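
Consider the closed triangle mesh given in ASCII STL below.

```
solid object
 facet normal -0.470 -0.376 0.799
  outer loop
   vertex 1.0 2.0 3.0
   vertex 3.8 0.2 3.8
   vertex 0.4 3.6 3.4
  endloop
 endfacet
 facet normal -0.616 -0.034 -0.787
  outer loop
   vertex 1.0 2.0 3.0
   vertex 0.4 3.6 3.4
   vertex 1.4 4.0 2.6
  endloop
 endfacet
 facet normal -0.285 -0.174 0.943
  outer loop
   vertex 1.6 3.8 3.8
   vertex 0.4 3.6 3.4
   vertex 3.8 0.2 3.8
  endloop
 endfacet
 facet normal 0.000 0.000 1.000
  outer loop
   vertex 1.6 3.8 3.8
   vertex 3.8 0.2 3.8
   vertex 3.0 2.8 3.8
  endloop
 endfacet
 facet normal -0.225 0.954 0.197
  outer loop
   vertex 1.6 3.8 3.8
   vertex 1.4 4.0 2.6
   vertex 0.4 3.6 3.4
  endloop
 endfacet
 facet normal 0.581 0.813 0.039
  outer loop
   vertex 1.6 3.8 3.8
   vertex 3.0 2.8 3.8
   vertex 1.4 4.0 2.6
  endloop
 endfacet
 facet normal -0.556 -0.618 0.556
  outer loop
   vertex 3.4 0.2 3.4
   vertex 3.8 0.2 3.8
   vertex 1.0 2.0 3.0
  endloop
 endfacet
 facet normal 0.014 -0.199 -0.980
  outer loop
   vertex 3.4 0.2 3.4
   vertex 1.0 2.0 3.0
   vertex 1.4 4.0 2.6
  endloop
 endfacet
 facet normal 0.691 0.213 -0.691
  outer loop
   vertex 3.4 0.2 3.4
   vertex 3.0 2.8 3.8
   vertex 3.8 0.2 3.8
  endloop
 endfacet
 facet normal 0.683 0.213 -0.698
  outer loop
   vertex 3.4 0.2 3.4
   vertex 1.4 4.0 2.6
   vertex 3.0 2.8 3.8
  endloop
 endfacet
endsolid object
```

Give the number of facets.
10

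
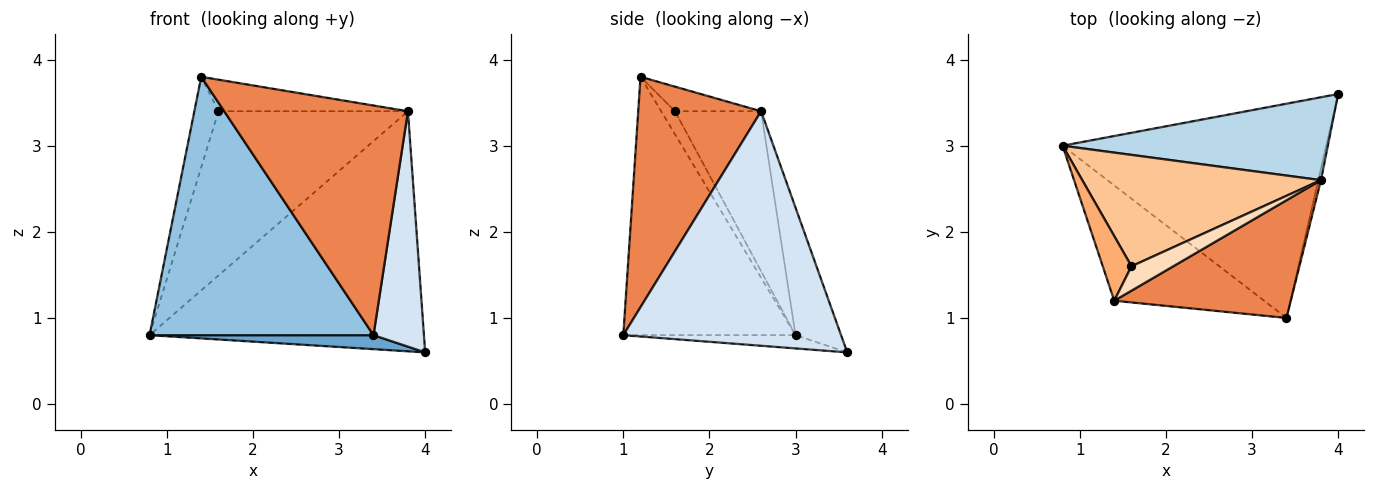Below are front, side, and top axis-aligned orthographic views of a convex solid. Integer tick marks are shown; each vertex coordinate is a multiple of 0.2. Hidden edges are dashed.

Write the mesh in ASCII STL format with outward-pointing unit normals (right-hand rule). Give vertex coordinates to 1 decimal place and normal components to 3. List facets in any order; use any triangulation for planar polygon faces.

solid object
 facet normal -0.050 -0.065 -0.997
  outer loop
   vertex 3.4 1.0 0.8
   vertex 0.8 3.0 0.8
   vertex 4.0 3.6 0.6
  endloop
 endfacet
 facet normal -0.575 -0.747 -0.333
  outer loop
   vertex 1.4 1.2 3.8
   vertex 0.8 3.0 0.8
   vertex 3.4 1.0 0.8
  endloop
 endfacet
 facet normal -0.155 0.934 0.322
  outer loop
   vertex 3.8 2.6 3.4
   vertex 4.0 3.6 0.6
   vertex 0.8 3.0 0.8
  endloop
 endfacet
 facet normal 0.974 -0.226 -0.011
  outer loop
   vertex 3.8 2.6 3.4
   vertex 3.4 1.0 0.8
   vertex 4.0 3.6 0.6
  endloop
 endfacet
 facet normal 0.511 -0.765 0.392
  outer loop
   vertex 3.8 2.6 3.4
   vertex 1.4 1.2 3.8
   vertex 3.4 1.0 0.8
  endloop
 endfacet
 facet normal -0.422 0.738 0.527
  outer loop
   vertex 1.6 1.6 3.4
   vertex 0.8 3.0 0.8
   vertex 1.4 1.2 3.8
  endloop
 endfacet
 facet normal -0.352 0.775 0.525
  outer loop
   vertex 1.6 1.6 3.4
   vertex 3.8 2.6 3.4
   vertex 0.8 3.0 0.8
  endloop
 endfacet
 facet normal -0.338 0.745 0.575
  outer loop
   vertex 1.6 1.6 3.4
   vertex 1.4 1.2 3.8
   vertex 3.8 2.6 3.4
  endloop
 endfacet
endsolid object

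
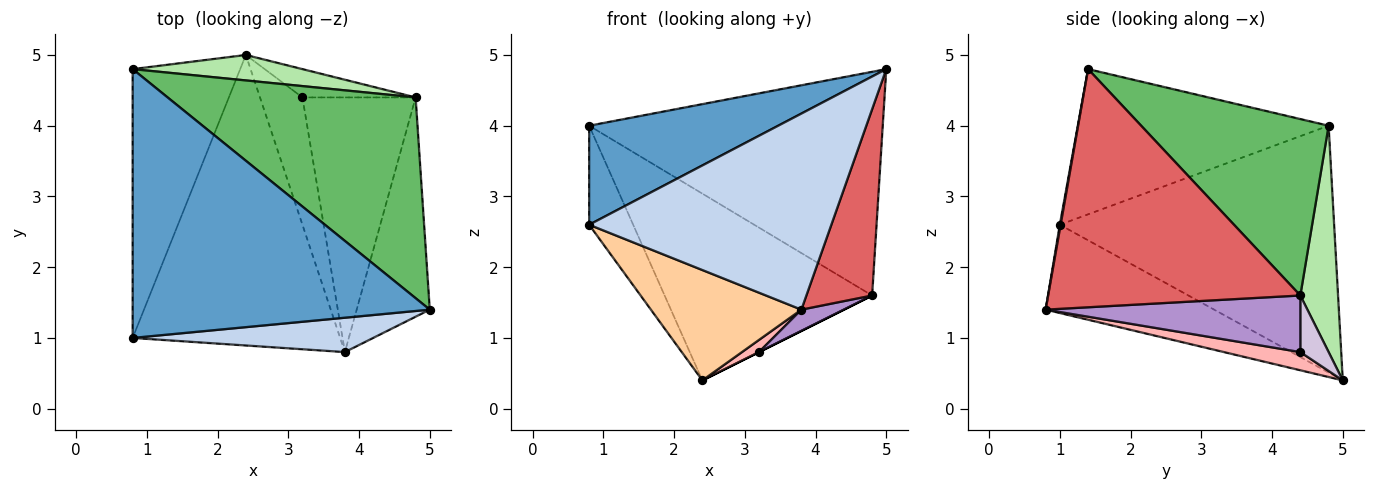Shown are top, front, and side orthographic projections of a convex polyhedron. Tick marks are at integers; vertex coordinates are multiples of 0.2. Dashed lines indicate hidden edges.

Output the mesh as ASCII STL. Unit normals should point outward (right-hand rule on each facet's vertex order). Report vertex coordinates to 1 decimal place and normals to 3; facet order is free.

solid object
 facet normal -0.417 -0.314 0.853
  outer loop
   vertex 0.8 1.0 2.6
   vertex 5.0 1.4 4.8
   vertex 0.8 4.8 4.0
  endloop
 endfacet
 facet normal 0.003 -0.985 0.173
  outer loop
   vertex 0.8 1.0 2.6
   vertex 3.8 0.8 1.4
   vertex 5.0 1.4 4.8
  endloop
 endfacet
 facet normal -0.907 0.146 -0.395
  outer loop
   vertex 0.8 1.0 2.6
   vertex 0.8 4.8 4.0
   vertex 2.4 5.0 0.4
  endloop
 endfacet
 facet normal -0.369 -0.330 -0.869
  outer loop
   vertex 0.8 1.0 2.6
   vertex 2.4 5.0 0.4
   vertex 3.8 0.8 1.4
  endloop
 endfacet
 facet normal 0.429 0.672 0.603
  outer loop
   vertex 4.8 4.4 1.6
   vertex 0.8 4.8 4.0
   vertex 5.0 1.4 4.8
  endloop
 endfacet
 facet normal 0.177 0.975 0.133
  outer loop
   vertex 4.8 4.4 1.6
   vertex 2.4 5.0 0.4
   vertex 0.8 4.8 4.0
  endloop
 endfacet
 facet normal 0.928 -0.242 -0.285
  outer loop
   vertex 4.8 4.4 1.6
   vertex 5.0 1.4 4.8
   vertex 3.8 0.8 1.4
  endloop
 endfacet
 facet normal 0.392 -0.087 -0.916
  outer loop
   vertex 3.2 4.4 0.8
   vertex 3.8 0.8 1.4
   vertex 2.4 5.0 0.4
  endloop
 endfacet
 facet normal 0.446 -0.074 -0.892
  outer loop
   vertex 3.2 4.4 0.8
   vertex 4.8 4.4 1.6
   vertex 3.8 0.8 1.4
  endloop
 endfacet
 facet normal 0.447 0.000 -0.894
  outer loop
   vertex 3.2 4.4 0.8
   vertex 2.4 5.0 0.4
   vertex 4.8 4.4 1.6
  endloop
 endfacet
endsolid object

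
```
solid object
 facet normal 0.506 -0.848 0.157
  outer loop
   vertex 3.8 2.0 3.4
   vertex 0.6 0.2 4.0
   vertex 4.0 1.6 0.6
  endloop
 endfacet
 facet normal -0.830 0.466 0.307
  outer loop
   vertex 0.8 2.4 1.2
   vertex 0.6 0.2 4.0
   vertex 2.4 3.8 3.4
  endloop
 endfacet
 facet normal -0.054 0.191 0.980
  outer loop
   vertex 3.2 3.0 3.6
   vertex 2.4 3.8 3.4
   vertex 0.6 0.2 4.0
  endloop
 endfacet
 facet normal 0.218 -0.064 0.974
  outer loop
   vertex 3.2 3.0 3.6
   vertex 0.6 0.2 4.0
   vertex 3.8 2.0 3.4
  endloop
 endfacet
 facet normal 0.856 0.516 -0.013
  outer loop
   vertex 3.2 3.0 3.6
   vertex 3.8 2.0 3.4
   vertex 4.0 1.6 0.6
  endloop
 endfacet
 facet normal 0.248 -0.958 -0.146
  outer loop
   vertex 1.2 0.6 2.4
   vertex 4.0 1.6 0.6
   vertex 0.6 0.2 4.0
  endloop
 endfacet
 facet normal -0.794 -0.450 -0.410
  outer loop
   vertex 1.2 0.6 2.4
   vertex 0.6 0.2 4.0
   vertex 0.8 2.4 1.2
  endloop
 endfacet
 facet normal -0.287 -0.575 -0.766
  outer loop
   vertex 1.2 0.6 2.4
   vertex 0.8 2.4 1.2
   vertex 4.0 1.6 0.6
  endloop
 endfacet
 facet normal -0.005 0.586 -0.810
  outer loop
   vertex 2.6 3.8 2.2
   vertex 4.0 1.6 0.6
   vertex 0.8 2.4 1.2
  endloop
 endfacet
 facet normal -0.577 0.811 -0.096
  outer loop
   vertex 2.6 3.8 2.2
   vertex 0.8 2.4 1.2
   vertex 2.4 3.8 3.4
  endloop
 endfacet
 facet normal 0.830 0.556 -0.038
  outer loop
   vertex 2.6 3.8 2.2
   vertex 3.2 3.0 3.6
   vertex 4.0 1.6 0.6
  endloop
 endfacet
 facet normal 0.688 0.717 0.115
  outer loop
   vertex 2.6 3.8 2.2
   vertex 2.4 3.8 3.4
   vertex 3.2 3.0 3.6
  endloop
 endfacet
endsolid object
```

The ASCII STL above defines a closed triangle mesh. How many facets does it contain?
12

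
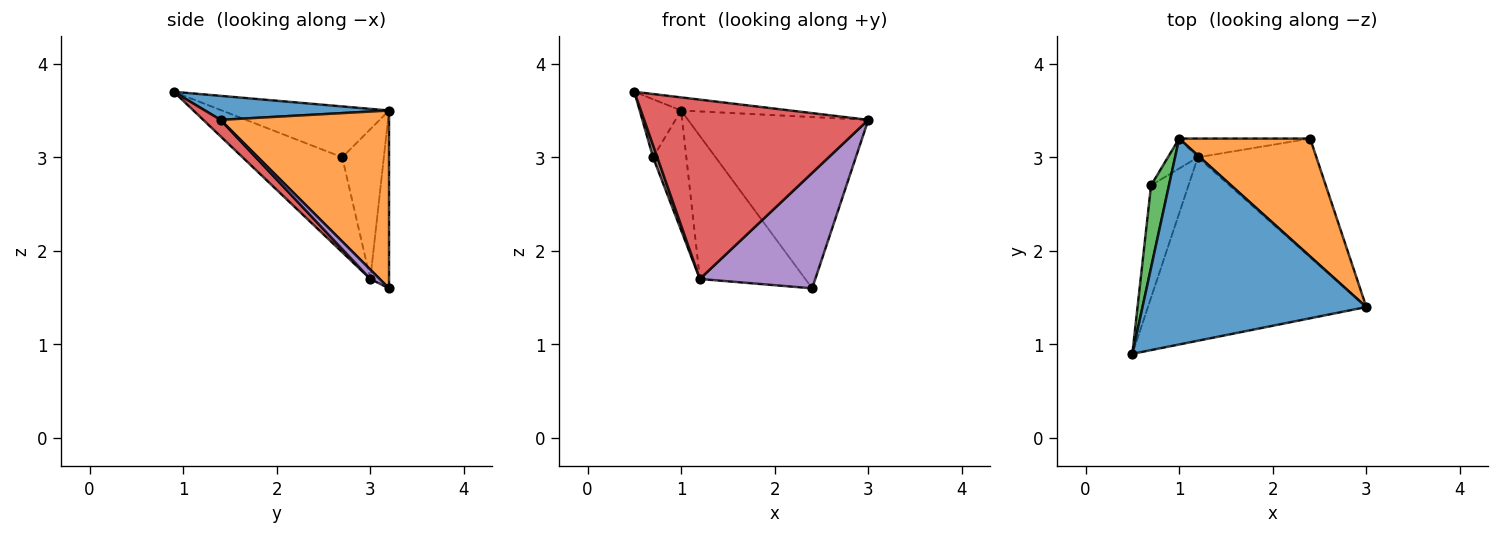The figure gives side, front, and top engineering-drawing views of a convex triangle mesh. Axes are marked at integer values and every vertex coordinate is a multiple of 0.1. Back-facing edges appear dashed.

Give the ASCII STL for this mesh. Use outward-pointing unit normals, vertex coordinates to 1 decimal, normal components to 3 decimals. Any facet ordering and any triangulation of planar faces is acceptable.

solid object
 facet normal 0.106 0.063 0.992
  outer loop
   vertex 1.0 3.2 3.5
   vertex 0.5 0.9 3.7
   vertex 3.0 1.4 3.4
  endloop
 endfacet
 facet normal 0.610 0.653 0.449
  outer loop
   vertex 2.4 3.2 1.6
   vertex 1.0 3.2 3.5
   vertex 3.0 1.4 3.4
  endloop
 endfacet
 facet normal -0.918 0.228 0.323
  outer loop
   vertex 0.7 2.7 3.0
   vertex 0.5 0.9 3.7
   vertex 1.0 3.2 3.5
  endloop
 endfacet
 facet normal 0.054 -0.698 -0.714
  outer loop
   vertex 1.2 3.0 1.7
   vertex 3.0 1.4 3.4
   vertex 0.5 0.9 3.7
  endloop
 endfacet
 facet normal 0.056 -0.697 -0.715
  outer loop
   vertex 1.2 3.0 1.7
   vertex 2.4 3.2 1.6
   vertex 3.0 1.4 3.4
  endloop
 endfacet
 facet normal -0.930 -0.039 -0.367
  outer loop
   vertex 1.2 3.0 1.7
   vertex 0.5 0.9 3.7
   vertex 0.7 2.7 3.0
  endloop
 endfacet
 facet normal -0.173 0.977 -0.128
  outer loop
   vertex 1.2 3.0 1.7
   vertex 1.0 3.2 3.5
   vertex 2.4 3.2 1.6
  endloop
 endfacet
 facet normal -0.772 0.617 -0.154
  outer loop
   vertex 1.2 3.0 1.7
   vertex 0.7 2.7 3.0
   vertex 1.0 3.2 3.5
  endloop
 endfacet
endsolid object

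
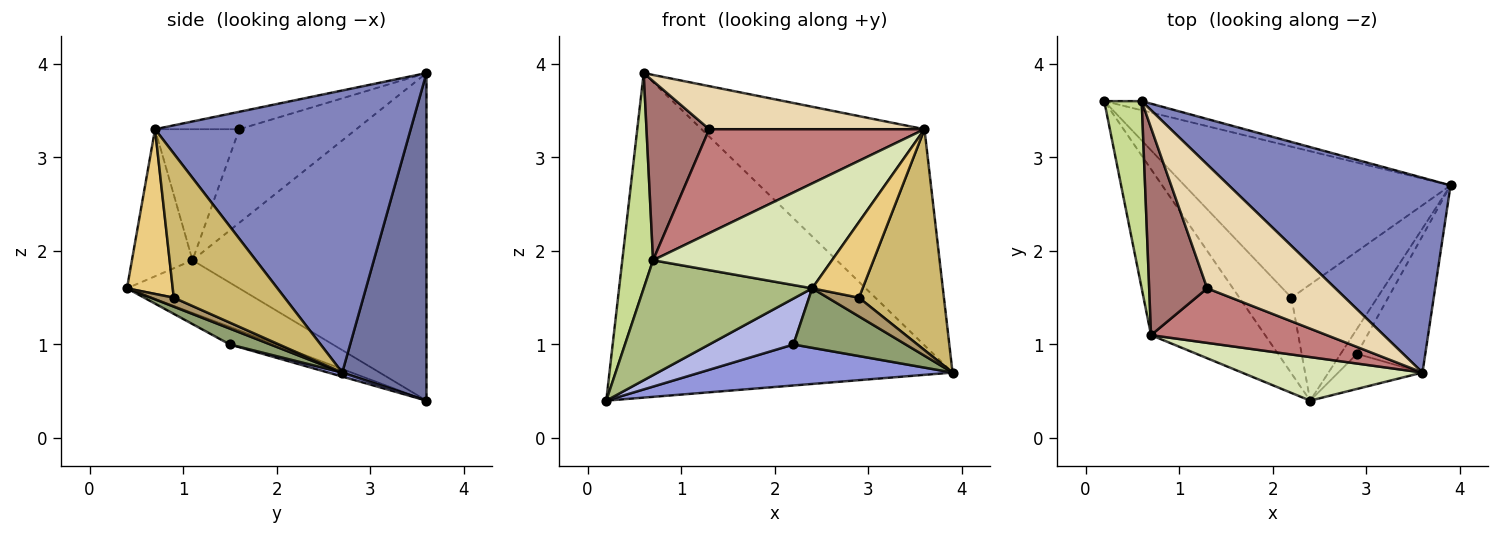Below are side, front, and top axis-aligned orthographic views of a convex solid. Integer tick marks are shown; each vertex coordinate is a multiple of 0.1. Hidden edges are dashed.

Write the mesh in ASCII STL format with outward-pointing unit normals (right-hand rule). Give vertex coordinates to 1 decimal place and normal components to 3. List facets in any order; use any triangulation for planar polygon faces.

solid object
 facet normal 0.238 0.971 -0.027
  outer loop
   vertex 0.6 3.6 3.9
   vertex 3.9 2.7 0.7
   vertex 0.2 3.6 0.4
  endloop
 endfacet
 facet normal 0.648 0.565 0.510
  outer loop
   vertex 3.6 0.7 3.3
   vertex 3.9 2.7 0.7
   vertex 0.6 3.6 3.9
  endloop
 endfacet
 facet normal 0.015 -0.262 -0.965
  outer loop
   vertex 2.2 1.5 1.0
   vertex 0.2 3.6 0.4
   vertex 3.9 2.7 0.7
  endloop
 endfacet
 facet normal -0.277 -0.498 -0.822
  outer loop
   vertex 2.2 1.5 1.0
   vertex 2.4 0.4 1.6
   vertex 0.2 3.6 0.4
  endloop
 endfacet
 facet normal 0.162 -0.450 -0.878
  outer loop
   vertex 2.2 1.5 1.0
   vertex 3.9 2.7 0.7
   vertex 2.4 0.4 1.6
  endloop
 endfacet
 facet normal -0.355 -0.532 -0.769
  outer loop
   vertex 0.7 1.1 1.9
   vertex 0.2 3.6 0.4
   vertex 2.4 0.4 1.6
  endloop
 endfacet
 facet normal -0.985 -0.129 0.113
  outer loop
   vertex 0.7 1.1 1.9
   vertex 0.6 3.6 3.9
   vertex 0.2 3.6 0.4
  endloop
 endfacet
 facet normal -0.298 -0.881 0.366
  outer loop
   vertex 0.7 1.1 1.9
   vertex 2.4 0.4 1.6
   vertex 3.6 0.7 3.3
  endloop
 endfacet
 facet normal 0.403 -0.549 -0.732
  outer loop
   vertex 2.9 0.9 1.5
   vertex 2.4 0.4 1.6
   vertex 3.9 2.7 0.7
  endloop
 endfacet
 facet normal 0.743 -0.569 -0.352
  outer loop
   vertex 2.9 0.9 1.5
   vertex 3.9 2.7 0.7
   vertex 3.6 0.7 3.3
  endloop
 endfacet
 facet normal 0.635 -0.700 -0.325
  outer loop
   vertex 2.9 0.9 1.5
   vertex 3.6 0.7 3.3
   vertex 2.4 0.4 1.6
  endloop
 endfacet
 facet normal -0.127 -0.326 0.937
  outer loop
   vertex 1.3 1.6 3.3
   vertex 3.6 0.7 3.3
   vertex 0.6 3.6 3.9
  endloop
 endfacet
 facet normal -0.773 -0.415 0.480
  outer loop
   vertex 1.3 1.6 3.3
   vertex 0.6 3.6 3.9
   vertex 0.7 1.1 1.9
  endloop
 endfacet
 facet normal -0.327 -0.837 0.439
  outer loop
   vertex 1.3 1.6 3.3
   vertex 0.7 1.1 1.9
   vertex 3.6 0.7 3.3
  endloop
 endfacet
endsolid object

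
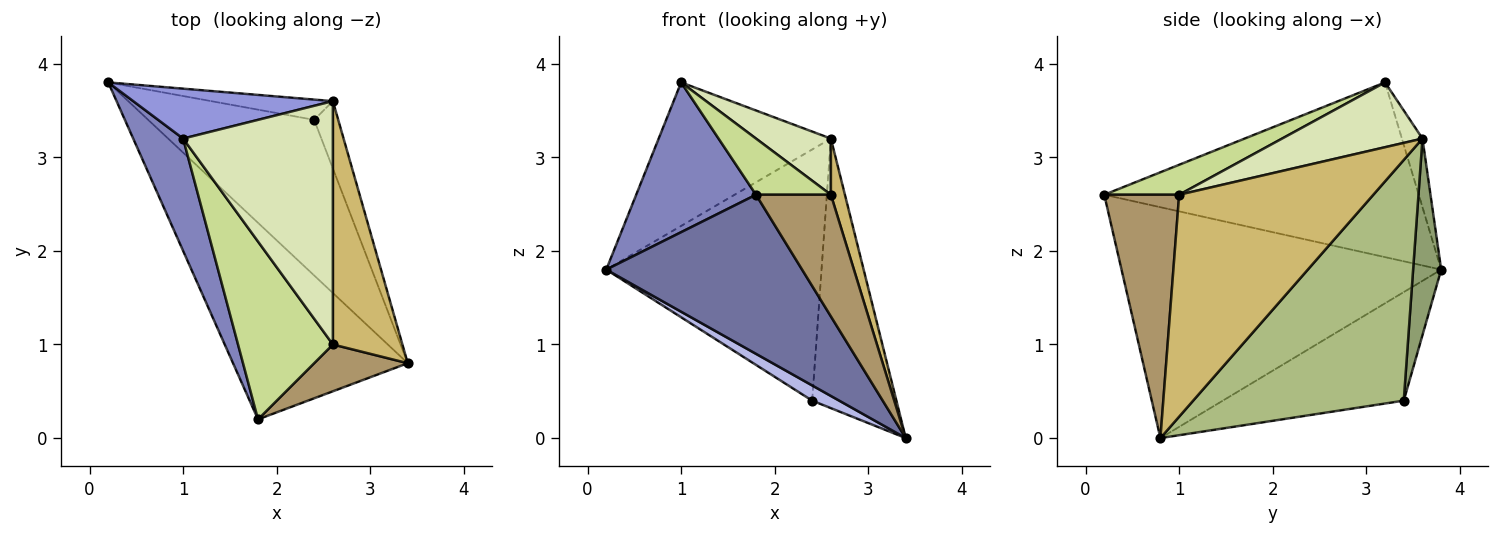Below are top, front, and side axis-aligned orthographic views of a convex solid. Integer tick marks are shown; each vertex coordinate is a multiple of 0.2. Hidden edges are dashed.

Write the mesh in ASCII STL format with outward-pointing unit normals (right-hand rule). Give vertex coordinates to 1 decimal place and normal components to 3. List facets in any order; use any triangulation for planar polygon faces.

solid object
 facet normal -0.716 -0.439 -0.542
  outer loop
   vertex 1.8 0.2 2.6
   vertex 0.2 3.8 1.8
   vertex 3.4 0.8 0.0
  endloop
 endfacet
 facet normal -0.903 -0.344 0.258
  outer loop
   vertex 1.0 3.2 3.8
   vertex 0.2 3.8 1.8
   vertex 1.8 0.2 2.6
  endloop
 endfacet
 facet normal -0.112 0.939 0.326
  outer loop
   vertex 2.6 3.6 3.2
   vertex 0.2 3.8 1.8
   vertex 1.0 3.2 3.8
  endloop
 endfacet
 facet normal -0.546 -0.082 -0.834
  outer loop
   vertex 2.4 3.4 0.4
   vertex 3.4 0.8 0.0
   vertex 0.2 3.8 1.8
  endloop
 endfacet
 facet normal 0.129 0.988 -0.080
  outer loop
   vertex 2.4 3.4 0.4
   vertex 0.2 3.8 1.8
   vertex 2.6 3.6 3.2
  endloop
 endfacet
 facet normal 0.925 0.370 -0.092
  outer loop
   vertex 2.4 3.4 0.4
   vertex 2.6 3.6 3.2
   vertex 3.4 0.8 0.0
  endloop
 endfacet
 facet normal 0.288 -0.288 0.913
  outer loop
   vertex 2.6 1.0 2.6
   vertex 1.0 3.2 3.8
   vertex 1.8 0.2 2.6
  endloop
 endfacet
 facet normal 0.388 -0.207 0.898
  outer loop
   vertex 2.6 1.0 2.6
   vertex 2.6 3.6 3.2
   vertex 1.0 3.2 3.8
  endloop
 endfacet
 facet normal 0.682 -0.682 0.262
  outer loop
   vertex 2.6 1.0 2.6
   vertex 1.8 0.2 2.6
   vertex 3.4 0.8 0.0
  endloop
 endfacet
 facet normal 0.952 -0.069 0.298
  outer loop
   vertex 2.6 1.0 2.6
   vertex 3.4 0.8 0.0
   vertex 2.6 3.6 3.2
  endloop
 endfacet
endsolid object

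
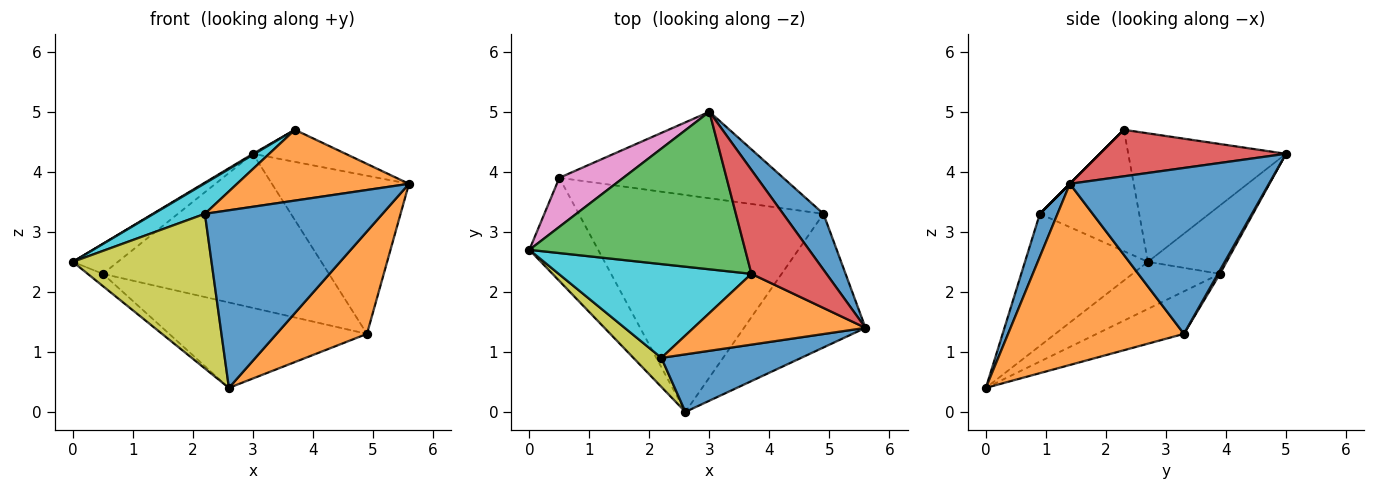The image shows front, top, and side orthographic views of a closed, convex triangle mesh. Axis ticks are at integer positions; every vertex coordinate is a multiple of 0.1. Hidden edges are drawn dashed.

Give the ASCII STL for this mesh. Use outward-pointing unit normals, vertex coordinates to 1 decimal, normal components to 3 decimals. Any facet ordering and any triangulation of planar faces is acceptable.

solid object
 facet normal 0.808 0.556 0.196
  outer loop
   vertex 4.9 3.3 1.3
   vertex 3.0 5.0 4.3
   vertex 5.6 1.4 3.8
  endloop
 endfacet
 facet normal 0.764 -0.393 -0.512
  outer loop
   vertex 4.9 3.3 1.3
   vertex 5.6 1.4 3.8
   vertex 2.6 0.0 0.4
  endloop
 endfacet
 facet normal -0.511 -0.005 0.859
  outer loop
   vertex 3.7 2.3 4.7
   vertex 3.0 5.0 4.3
   vertex 0.0 2.7 2.5
  endloop
 endfacet
 facet normal 0.510 0.254 0.822
  outer loop
   vertex 3.7 2.3 4.7
   vertex 5.6 1.4 3.8
   vertex 3.0 5.0 4.3
  endloop
 endfacet
 facet normal -0.562 0.097 -0.821
  outer loop
   vertex 0.5 3.9 2.3
   vertex 2.6 0.0 0.4
   vertex 0.0 2.7 2.5
  endloop
 endfacet
 facet normal -0.159 0.362 -0.919
  outer loop
   vertex 0.5 3.9 2.3
   vertex 4.9 3.3 1.3
   vertex 2.6 0.0 0.4
  endloop
 endfacet
 facet normal -0.674 0.386 0.630
  outer loop
   vertex 0.5 3.9 2.3
   vertex 0.0 2.7 2.5
   vertex 3.0 5.0 4.3
  endloop
 endfacet
 facet normal 0.008 0.872 -0.489
  outer loop
   vertex 0.5 3.9 2.3
   vertex 3.0 5.0 4.3
   vertex 4.9 3.3 1.3
  endloop
 endfacet
 facet normal -0.657 -0.741 0.139
  outer loop
   vertex 2.2 0.9 3.3
   vertex 0.0 2.7 2.5
   vertex 2.6 0.0 0.4
  endloop
 endfacet
 facet normal -0.514 -0.265 0.816
  outer loop
   vertex 2.2 0.9 3.3
   vertex 3.7 2.3 4.7
   vertex 0.0 2.7 2.5
  endloop
 endfacet
 facet normal 0.094 -0.947 0.307
  outer loop
   vertex 2.2 0.9 3.3
   vertex 2.6 0.0 0.4
   vertex 5.6 1.4 3.8
  endloop
 endfacet
 facet normal 0.000 -0.707 0.707
  outer loop
   vertex 2.2 0.9 3.3
   vertex 5.6 1.4 3.8
   vertex 3.7 2.3 4.7
  endloop
 endfacet
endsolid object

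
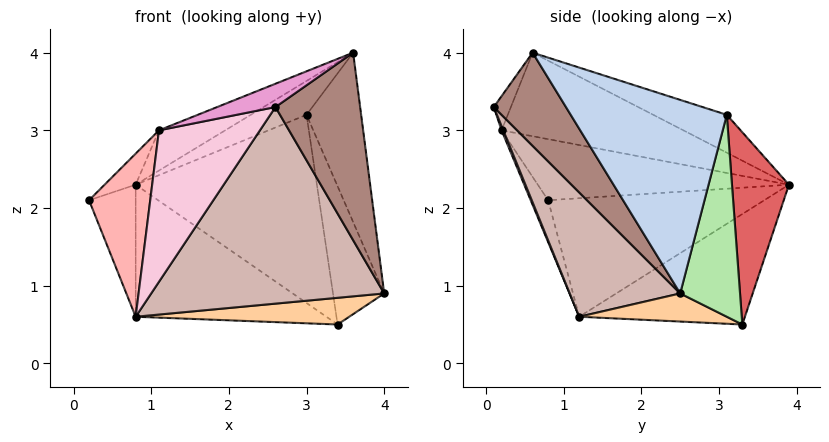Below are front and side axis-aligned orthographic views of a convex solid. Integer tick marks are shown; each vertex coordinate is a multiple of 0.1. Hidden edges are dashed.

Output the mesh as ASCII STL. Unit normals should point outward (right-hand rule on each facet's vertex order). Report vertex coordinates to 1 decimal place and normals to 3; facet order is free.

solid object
 facet normal -0.927 0.200 -0.317
  outer loop
   vertex 0.8 1.2 0.6
   vertex 0.2 0.8 2.1
   vertex 0.8 3.9 2.3
  endloop
 endfacet
 facet normal 0.898 0.314 0.308
  outer loop
   vertex 3.0 3.1 3.2
   vertex 3.6 0.6 4.0
   vertex 4.0 2.5 0.9
  endloop
 endfacet
 facet normal -0.298 0.225 0.928
  outer loop
   vertex 3.0 3.1 3.2
   vertex 0.8 3.9 2.3
   vertex 3.6 0.6 4.0
  endloop
 endfacet
 facet normal 0.211 -0.306 -0.928
  outer loop
   vertex 3.4 3.3 0.5
   vertex 4.0 2.5 0.9
   vertex 0.8 1.2 0.6
  endloop
 endfacet
 facet normal -0.420 0.484 -0.768
  outer loop
   vertex 3.4 3.3 0.5
   vertex 0.8 1.2 0.6
   vertex 0.8 3.9 2.3
  endloop
 endfacet
 facet normal 0.750 0.642 0.159
  outer loop
   vertex 3.4 3.3 0.5
   vertex 3.0 3.1 3.2
   vertex 4.0 2.5 0.9
  endloop
 endfacet
 facet normal 0.298 0.948 0.114
  outer loop
   vertex 3.4 3.3 0.5
   vertex 0.8 3.9 2.3
   vertex 3.0 3.1 3.2
  endloop
 endfacet
 facet normal -0.258 -0.903 -0.344
  outer loop
   vertex 1.1 0.2 3.0
   vertex 0.2 0.8 2.1
   vertex 0.8 1.2 0.6
  endloop
 endfacet
 facet normal -0.676 0.084 0.732
  outer loop
   vertex 1.1 0.2 3.0
   vertex 0.8 3.9 2.3
   vertex 0.2 0.8 2.1
  endloop
 endfacet
 facet normal -0.387 0.141 0.911
  outer loop
   vertex 1.1 0.2 3.0
   vertex 3.6 0.6 4.0
   vertex 0.8 3.9 2.3
  endloop
 endfacet
 facet normal 0.606 -0.711 -0.358
  outer loop
   vertex 2.6 0.1 3.3
   vertex 4.0 2.5 0.9
   vertex 3.6 0.6 4.0
  endloop
 endfacet
 facet normal 0.359 -0.756 -0.547
  outer loop
   vertex 2.6 0.1 3.3
   vertex 0.8 1.2 0.6
   vertex 4.0 2.5 0.9
  endloop
 endfacet
 facet normal -0.191 -0.650 0.736
  outer loop
   vertex 2.6 0.1 3.3
   vertex 3.6 0.6 4.0
   vertex 1.1 0.2 3.0
  endloop
 endfacet
 facet normal 0.016 -0.922 -0.386
  outer loop
   vertex 2.6 0.1 3.3
   vertex 1.1 0.2 3.0
   vertex 0.8 1.2 0.6
  endloop
 endfacet
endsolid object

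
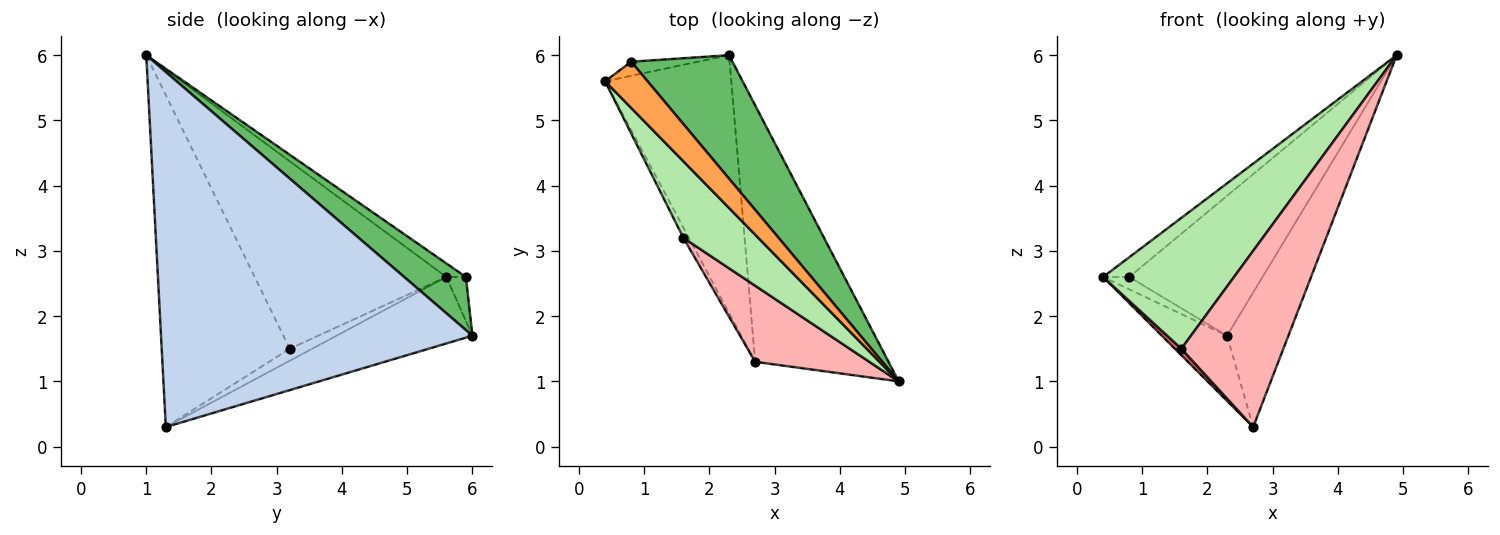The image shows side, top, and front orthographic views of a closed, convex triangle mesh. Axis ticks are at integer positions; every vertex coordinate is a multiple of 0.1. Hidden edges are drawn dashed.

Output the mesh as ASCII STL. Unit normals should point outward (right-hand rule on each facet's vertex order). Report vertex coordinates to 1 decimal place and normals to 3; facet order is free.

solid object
 facet normal -0.455 0.218 -0.863
  outer loop
   vertex 2.7 1.3 0.3
   vertex 0.4 5.6 2.6
   vertex 2.3 6.0 1.7
  endloop
 endfacet
 facet normal 0.921 0.181 -0.346
  outer loop
   vertex 2.7 1.3 0.3
   vertex 2.3 6.0 1.7
   vertex 4.9 1.0 6.0
  endloop
 endfacet
 facet normal -0.282 0.376 0.883
  outer loop
   vertex 0.8 5.9 2.6
   vertex 0.4 5.6 2.6
   vertex 4.9 1.0 6.0
  endloop
 endfacet
 facet normal -0.444 0.591 -0.673
  outer loop
   vertex 0.8 5.9 2.6
   vertex 2.3 6.0 1.7
   vertex 0.4 5.6 2.6
  endloop
 endfacet
 facet normal 0.328 0.708 0.625
  outer loop
   vertex 0.8 5.9 2.6
   vertex 4.9 1.0 6.0
   vertex 2.3 6.0 1.7
  endloop
 endfacet
 facet normal -0.784 -0.536 0.313
  outer loop
   vertex 1.6 3.2 1.5
   vertex 4.9 1.0 6.0
   vertex 0.4 5.6 2.6
  endloop
 endfacet
 facet normal -0.880 -0.256 -0.401
  outer loop
   vertex 1.6 3.2 1.5
   vertex 0.4 5.6 2.6
   vertex 2.7 1.3 0.3
  endloop
 endfacet
 facet normal -0.755 -0.601 0.260
  outer loop
   vertex 1.6 3.2 1.5
   vertex 2.7 1.3 0.3
   vertex 4.9 1.0 6.0
  endloop
 endfacet
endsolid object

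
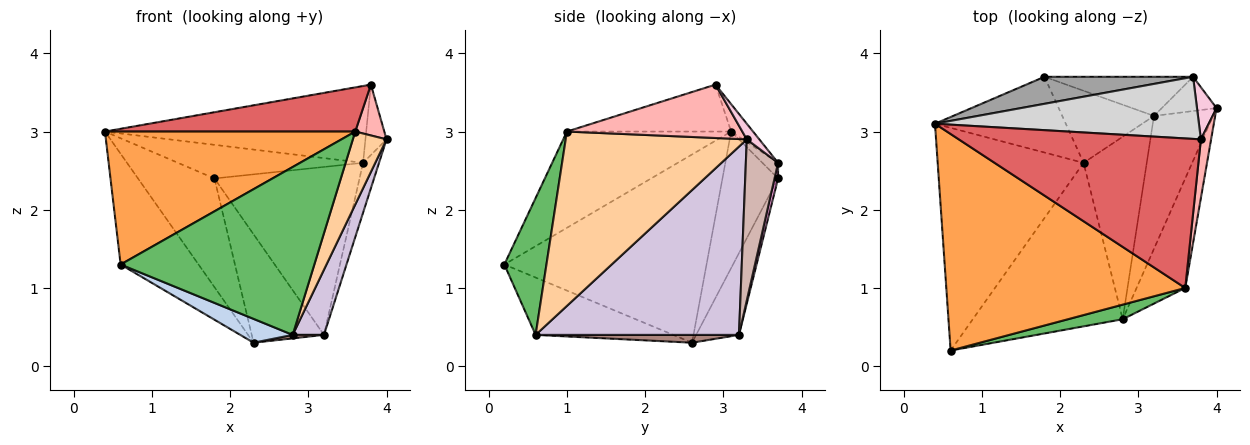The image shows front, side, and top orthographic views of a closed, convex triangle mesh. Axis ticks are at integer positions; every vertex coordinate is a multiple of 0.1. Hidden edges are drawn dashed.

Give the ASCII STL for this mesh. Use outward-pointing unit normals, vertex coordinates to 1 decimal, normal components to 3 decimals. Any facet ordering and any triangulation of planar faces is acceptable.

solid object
 facet normal -0.756 0.291 -0.586
  outer loop
   vertex 2.3 2.6 0.3
   vertex 0.6 0.2 1.3
   vertex 0.4 3.1 3.0
  endloop
 endfacet
 facet normal -0.354 -0.135 -0.925
  outer loop
   vertex 2.8 0.6 0.4
   vertex 0.6 0.2 1.3
   vertex 2.3 2.6 0.3
  endloop
 endfacet
 facet normal -0.325 -0.495 0.806
  outer loop
   vertex 3.6 1.0 3.0
   vertex 0.4 3.1 3.0
   vertex 0.6 0.2 1.3
  endloop
 endfacet
 facet normal 0.948 -0.176 -0.265
  outer loop
   vertex 3.6 1.0 3.0
   vertex 2.8 0.6 0.4
   vertex 4.0 3.3 2.9
  endloop
 endfacet
 facet normal 0.212 -0.974 0.085
  outer loop
   vertex 3.6 1.0 3.0
   vertex 0.6 0.2 1.3
   vertex 2.8 0.6 0.4
  endloop
 endfacet
 facet normal -0.512 0.705 -0.491
  outer loop
   vertex 1.8 3.7 2.4
   vertex 2.3 2.6 0.3
   vertex 0.4 3.1 3.0
  endloop
 endfacet
 facet normal -0.183 -0.279 0.943
  outer loop
   vertex 3.8 2.9 3.6
   vertex 0.4 3.1 3.0
   vertex 3.6 1.0 3.0
  endloop
 endfacet
 facet normal 0.969 -0.161 0.185
  outer loop
   vertex 3.8 2.9 3.6
   vertex 3.6 1.0 3.0
   vertex 4.0 3.3 2.9
  endloop
 endfacet
 facet normal -0.443 0.747 -0.497
  outer loop
   vertex 3.2 3.2 0.4
   vertex 2.3 2.6 0.3
   vertex 1.8 3.7 2.4
  endloop
 endfacet
 facet normal 0.944 -0.145 -0.296
  outer loop
   vertex 3.2 3.2 0.4
   vertex 4.0 3.3 2.9
   vertex 2.8 0.6 0.4
  endloop
 endfacet
 facet normal 0.123 -0.019 -0.992
  outer loop
   vertex 3.2 3.2 0.4
   vertex 2.8 0.6 0.4
   vertex 2.3 2.6 0.3
  endloop
 endfacet
 facet normal 0.857 0.424 -0.291
  outer loop
   vertex 3.7 3.7 2.6
   vertex 4.0 3.3 2.9
   vertex 3.2 3.2 0.4
  endloop
 endfacet
 facet normal 0.024 0.974 -0.227
  outer loop
   vertex 3.7 3.7 2.6
   vertex 3.2 3.2 0.4
   vertex 1.8 3.7 2.4
  endloop
 endfacet
 facet normal 0.430 0.726 0.537
  outer loop
   vertex 3.7 3.7 2.6
   vertex 3.8 2.9 3.6
   vertex 4.0 3.3 2.9
  endloop
 endfacet
 facet normal -0.066 0.778 0.625
  outer loop
   vertex 3.7 3.7 2.6
   vertex 1.8 3.7 2.4
   vertex 0.4 3.1 3.0
  endloop
 endfacet
 facet normal -0.065 0.776 0.627
  outer loop
   vertex 3.7 3.7 2.6
   vertex 0.4 3.1 3.0
   vertex 3.8 2.9 3.6
  endloop
 endfacet
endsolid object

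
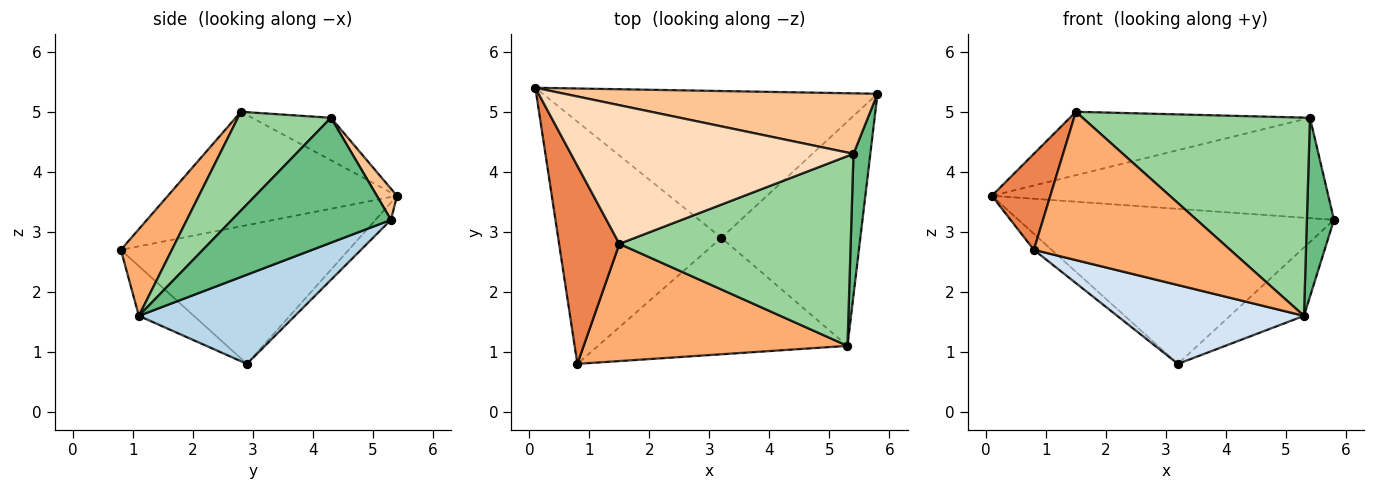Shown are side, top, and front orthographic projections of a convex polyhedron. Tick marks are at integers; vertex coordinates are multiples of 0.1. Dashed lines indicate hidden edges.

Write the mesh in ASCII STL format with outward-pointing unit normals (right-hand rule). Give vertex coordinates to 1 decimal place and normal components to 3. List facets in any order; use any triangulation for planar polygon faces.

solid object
 facet normal -0.035 0.726 -0.687
  outer loop
   vertex 3.2 2.9 0.8
   vertex 0.1 5.4 3.6
   vertex 5.8 5.3 3.2
  endloop
 endfacet
 facet normal -0.647 0.050 -0.761
  outer loop
   vertex 3.2 2.9 0.8
   vertex 0.8 0.8 2.7
   vertex 0.1 5.4 3.6
  endloop
 endfacet
 facet normal 0.523 0.248 -0.815
  outer loop
   vertex 5.3 1.1 1.6
   vertex 3.2 2.9 0.8
   vertex 5.8 5.3 3.2
  endloop
 endfacet
 facet normal -0.163 -0.553 -0.817
  outer loop
   vertex 5.3 1.1 1.6
   vertex 0.8 0.8 2.7
   vertex 3.2 2.9 0.8
  endloop
 endfacet
 facet normal -0.863 -0.220 0.454
  outer loop
   vertex 1.5 2.8 5.0
   vertex 0.1 5.4 3.6
   vertex 0.8 0.8 2.7
  endloop
 endfacet
 facet normal 0.200 -0.769 0.608
  outer loop
   vertex 1.5 2.8 5.0
   vertex 0.8 0.8 2.7
   vertex 5.3 1.1 1.6
  endloop
 endfacet
 facet normal 0.051 0.855 0.515
  outer loop
   vertex 5.4 4.3 4.9
   vertex 5.8 5.3 3.2
   vertex 0.1 5.4 3.6
  endloop
 endfacet
 facet normal -0.135 0.412 0.901
  outer loop
   vertex 5.4 4.3 4.9
   vertex 0.1 5.4 3.6
   vertex 1.5 2.8 5.0
  endloop
 endfacet
 facet normal 0.977 -0.167 0.132
  outer loop
   vertex 5.4 4.3 4.9
   vertex 5.3 1.1 1.6
   vertex 5.8 5.3 3.2
  endloop
 endfacet
 facet normal 0.283 -0.693 0.663
  outer loop
   vertex 5.4 4.3 4.9
   vertex 1.5 2.8 5.0
   vertex 5.3 1.1 1.6
  endloop
 endfacet
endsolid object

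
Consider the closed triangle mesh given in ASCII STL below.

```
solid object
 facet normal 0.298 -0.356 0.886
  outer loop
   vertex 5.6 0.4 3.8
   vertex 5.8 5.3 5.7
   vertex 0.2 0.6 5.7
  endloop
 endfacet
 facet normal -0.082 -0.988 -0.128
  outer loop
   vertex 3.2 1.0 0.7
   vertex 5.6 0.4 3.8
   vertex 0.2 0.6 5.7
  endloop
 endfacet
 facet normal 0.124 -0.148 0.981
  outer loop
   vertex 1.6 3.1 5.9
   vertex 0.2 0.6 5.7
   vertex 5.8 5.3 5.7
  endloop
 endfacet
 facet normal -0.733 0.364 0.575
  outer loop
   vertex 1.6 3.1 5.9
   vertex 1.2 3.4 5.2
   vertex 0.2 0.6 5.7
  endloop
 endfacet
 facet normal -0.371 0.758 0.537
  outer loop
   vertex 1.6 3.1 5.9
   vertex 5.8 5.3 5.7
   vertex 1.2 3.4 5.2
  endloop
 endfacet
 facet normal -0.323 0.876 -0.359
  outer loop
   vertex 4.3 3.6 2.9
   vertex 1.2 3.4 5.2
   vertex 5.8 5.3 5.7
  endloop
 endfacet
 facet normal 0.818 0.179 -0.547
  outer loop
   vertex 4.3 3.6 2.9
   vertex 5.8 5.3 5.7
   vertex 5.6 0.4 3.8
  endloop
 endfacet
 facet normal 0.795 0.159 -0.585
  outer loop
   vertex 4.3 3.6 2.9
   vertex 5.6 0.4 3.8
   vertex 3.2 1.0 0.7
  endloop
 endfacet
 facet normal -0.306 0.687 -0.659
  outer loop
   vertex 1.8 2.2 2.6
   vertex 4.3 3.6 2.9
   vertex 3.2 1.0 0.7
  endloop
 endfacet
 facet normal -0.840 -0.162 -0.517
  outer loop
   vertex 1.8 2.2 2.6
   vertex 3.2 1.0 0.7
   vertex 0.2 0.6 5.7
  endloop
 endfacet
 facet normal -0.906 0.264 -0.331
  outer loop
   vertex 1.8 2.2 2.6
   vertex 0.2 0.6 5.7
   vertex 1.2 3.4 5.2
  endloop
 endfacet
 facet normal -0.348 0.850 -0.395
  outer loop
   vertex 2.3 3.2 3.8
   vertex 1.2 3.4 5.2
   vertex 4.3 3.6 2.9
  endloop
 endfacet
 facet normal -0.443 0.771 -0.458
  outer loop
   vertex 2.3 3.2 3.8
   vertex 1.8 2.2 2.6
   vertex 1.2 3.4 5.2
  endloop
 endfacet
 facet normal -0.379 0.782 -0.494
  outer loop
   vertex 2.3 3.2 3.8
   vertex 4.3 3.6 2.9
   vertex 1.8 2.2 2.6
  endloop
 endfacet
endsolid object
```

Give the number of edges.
21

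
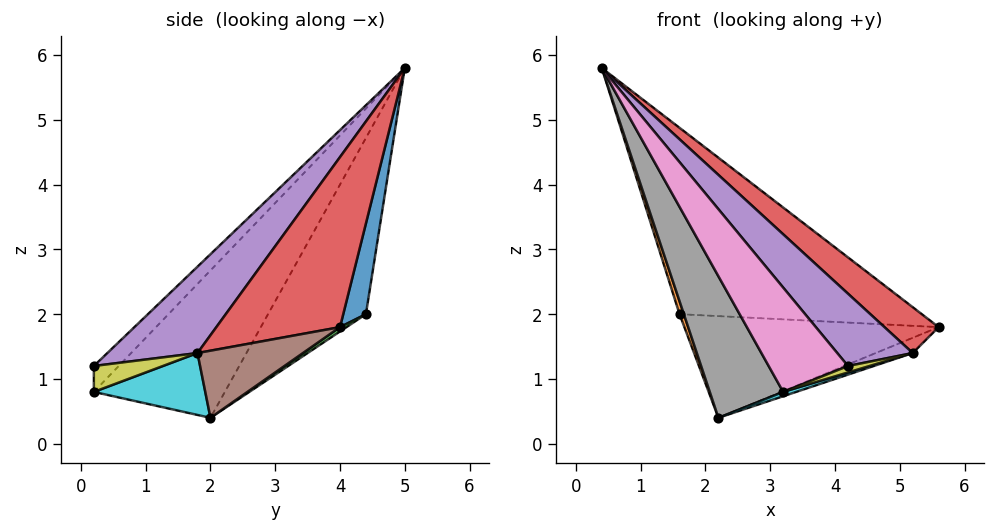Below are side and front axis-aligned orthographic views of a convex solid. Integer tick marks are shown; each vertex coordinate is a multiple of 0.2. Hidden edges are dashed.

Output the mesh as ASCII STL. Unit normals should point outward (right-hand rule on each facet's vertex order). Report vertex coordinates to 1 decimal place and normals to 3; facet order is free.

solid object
 facet normal 0.092 0.988 -0.127
  outer loop
   vertex 1.6 4.4 2.0
   vertex 0.4 5.0 5.8
   vertex 5.6 4.0 1.8
  endloop
 endfacet
 facet normal -0.955 -0.042 -0.295
  outer loop
   vertex 1.6 4.4 2.0
   vertex 2.2 2.0 0.4
   vertex 0.4 5.0 5.8
  endloop
 endfacet
 facet normal 0.014 0.557 -0.830
  outer loop
   vertex 1.6 4.4 2.0
   vertex 5.6 4.0 1.8
   vertex 2.2 2.0 0.4
  endloop
 endfacet
 facet normal 0.561 -0.246 0.791
  outer loop
   vertex 5.2 1.8 1.4
   vertex 5.6 4.0 1.8
   vertex 0.4 5.0 5.8
  endloop
 endfacet
 facet normal 0.467 -0.391 0.793
  outer loop
   vertex 5.2 1.8 1.4
   vertex 0.4 5.0 5.8
   vertex 4.2 0.2 1.2
  endloop
 endfacet
 facet normal 0.321 0.113 -0.940
  outer loop
   vertex 5.2 1.8 1.4
   vertex 2.2 2.0 0.4
   vertex 5.6 4.0 1.8
  endloop
 endfacet
 facet normal -0.240 -0.764 0.599
  outer loop
   vertex 3.2 0.2 0.8
   vertex 4.2 0.2 1.2
   vertex 0.4 5.0 5.8
  endloop
 endfacet
 facet normal -0.872 -0.489 -0.019
  outer loop
   vertex 3.2 0.2 0.8
   vertex 0.4 5.0 5.8
   vertex 2.2 2.0 0.4
  endloop
 endfacet
 facet normal 0.369 -0.115 -0.922
  outer loop
   vertex 3.2 0.2 0.8
   vertex 5.2 1.8 1.4
   vertex 4.2 0.2 1.2
  endloop
 endfacet
 facet normal 0.314 -0.036 -0.949
  outer loop
   vertex 3.2 0.2 0.8
   vertex 2.2 2.0 0.4
   vertex 5.2 1.8 1.4
  endloop
 endfacet
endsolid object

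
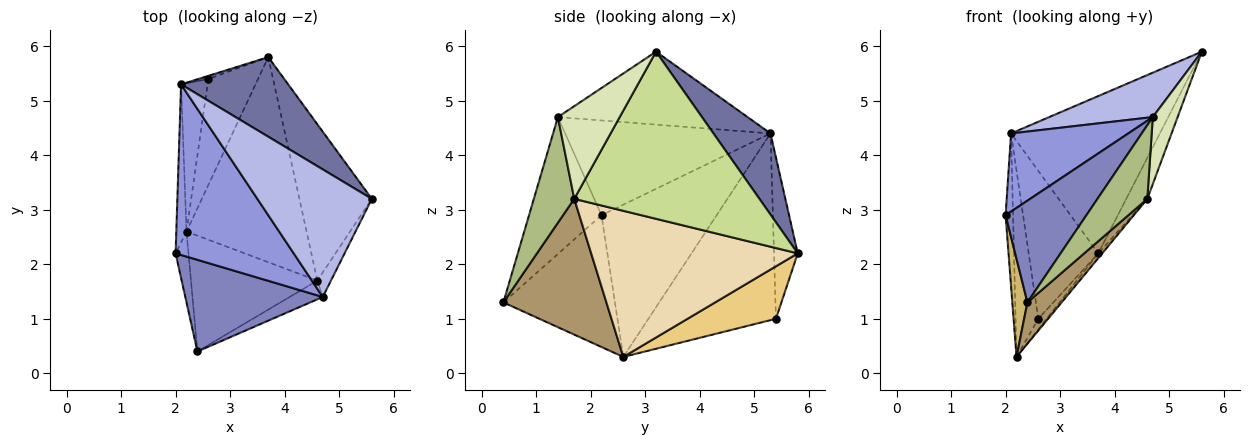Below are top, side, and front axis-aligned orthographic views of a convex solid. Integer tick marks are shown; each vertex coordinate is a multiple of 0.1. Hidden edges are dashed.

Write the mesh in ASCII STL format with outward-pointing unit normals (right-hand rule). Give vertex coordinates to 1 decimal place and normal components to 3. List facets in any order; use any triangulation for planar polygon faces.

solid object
 facet normal 0.324 0.844 0.427
  outer loop
   vertex 2.1 5.3 4.4
   vertex 5.6 3.2 5.9
   vertex 3.7 5.8 2.2
  endloop
 endfacet
 facet normal -0.555 -0.618 0.557
  outer loop
   vertex 4.7 1.4 4.7
   vertex 2.0 2.2 2.9
   vertex 2.4 0.4 1.3
  endloop
 endfacet
 facet normal -0.589 -0.336 0.735
  outer loop
   vertex 4.7 1.4 4.7
   vertex 2.1 5.3 4.4
   vertex 2.0 2.2 2.9
  endloop
 endfacet
 facet normal -0.516 -0.282 0.809
  outer loop
   vertex 4.7 1.4 4.7
   vertex 5.6 3.2 5.9
   vertex 2.1 5.3 4.4
  endloop
 endfacet
 facet normal -0.323 0.946 -0.020
  outer loop
   vertex 2.6 5.4 1.0
   vertex 2.1 5.3 4.4
   vertex 3.7 5.8 2.2
  endloop
 endfacet
 facet normal 0.618 -0.762 -0.194
  outer loop
   vertex 4.6 1.7 3.2
   vertex 4.7 1.4 4.7
   vertex 2.4 0.4 1.3
  endloop
 endfacet
 facet normal 0.913 0.104 -0.396
  outer loop
   vertex 4.6 1.7 3.2
   vertex 3.7 5.8 2.2
   vertex 5.6 3.2 5.9
  endloop
 endfacet
 facet normal 0.919 -0.370 -0.135
  outer loop
   vertex 4.6 1.7 3.2
   vertex 5.6 3.2 5.9
   vertex 4.7 1.4 4.7
  endloop
 endfacet
 facet normal 0.711 -0.236 -0.662
  outer loop
   vertex 2.2 2.6 0.3
   vertex 4.6 1.7 3.2
   vertex 2.4 0.4 1.3
  endloop
 endfacet
 facet normal -0.986 -0.133 -0.096
  outer loop
   vertex 2.2 2.6 0.3
   vertex 2.4 0.4 1.3
   vertex 2.0 2.2 2.9
  endloop
 endfacet
 facet normal 0.724 0.068 -0.686
  outer loop
   vertex 2.2 2.6 0.3
   vertex 2.6 5.4 1.0
   vertex 3.7 5.8 2.2
  endloop
 endfacet
 facet normal 0.773 0.015 -0.635
  outer loop
   vertex 2.2 2.6 0.3
   vertex 3.7 5.8 2.2
   vertex 4.6 1.7 3.2
  endloop
 endfacet
 facet normal -0.996 0.064 -0.067
  outer loop
   vertex 2.2 2.6 0.3
   vertex 2.0 2.2 2.9
   vertex 2.1 5.3 4.4
  endloop
 endfacet
 facet normal -0.975 0.174 -0.138
  outer loop
   vertex 2.2 2.6 0.3
   vertex 2.1 5.3 4.4
   vertex 2.6 5.4 1.0
  endloop
 endfacet
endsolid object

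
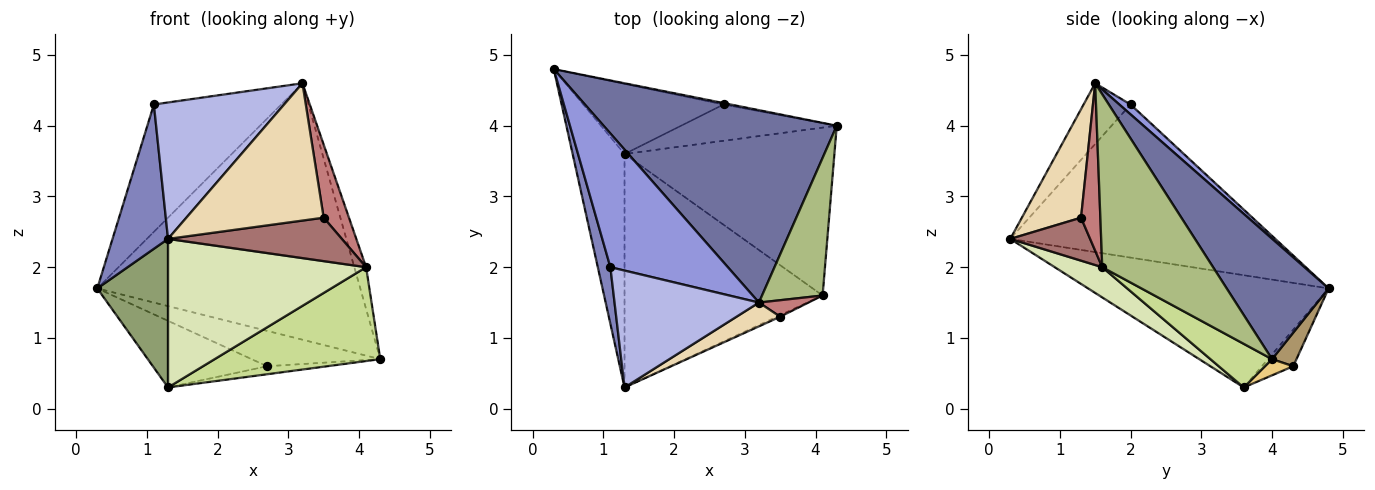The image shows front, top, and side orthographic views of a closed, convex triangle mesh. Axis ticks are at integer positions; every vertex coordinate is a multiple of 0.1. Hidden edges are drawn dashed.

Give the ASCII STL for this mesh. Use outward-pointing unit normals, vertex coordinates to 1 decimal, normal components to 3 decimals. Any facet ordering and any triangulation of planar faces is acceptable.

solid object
 facet normal 0.296 0.764 0.573
  outer loop
   vertex 3.2 1.5 4.6
   vertex 4.3 4.0 0.7
   vertex 0.3 4.8 1.7
  endloop
 endfacet
 facet normal -0.976 -0.204 0.080
  outer loop
   vertex 1.1 2.0 4.3
   vertex 0.3 4.8 1.7
   vertex 1.3 0.3 2.4
  endloop
 endfacet
 facet normal 0.061 0.688 0.723
  outer loop
   vertex 1.1 2.0 4.3
   vertex 3.2 1.5 4.6
   vertex 0.3 4.8 1.7
  endloop
 endfacet
 facet normal -0.264 -0.732 0.628
  outer loop
   vertex 1.1 2.0 4.3
   vertex 1.3 0.3 2.4
   vertex 3.2 1.5 4.6
  endloop
 endfacet
 facet normal -0.877 -0.258 -0.405
  outer loop
   vertex 1.3 3.6 0.3
   vertex 1.3 0.3 2.4
   vertex 0.3 4.8 1.7
  endloop
 endfacet
 facet normal 0.939 0.100 0.329
  outer loop
   vertex 4.1 1.6 2.0
   vertex 4.3 4.0 0.7
   vertex 3.2 1.5 4.6
  endloop
 endfacet
 facet normal 0.179 -0.480 -0.859
  outer loop
   vertex 4.1 1.6 2.0
   vertex 1.3 3.6 0.3
   vertex 4.3 4.0 0.7
  endloop
 endfacet
 facet normal 0.128 -0.532 -0.837
  outer loop
   vertex 4.1 1.6 2.0
   vertex 1.3 0.3 2.4
   vertex 1.3 3.6 0.3
  endloop
 endfacet
 facet normal 0.187 0.982 -0.039
  outer loop
   vertex 2.7 4.3 0.6
   vertex 0.3 4.8 1.7
   vertex 4.3 4.0 0.7
  endloop
 endfacet
 facet normal -0.186 0.677 -0.713
  outer loop
   vertex 2.7 4.3 0.6
   vertex 1.3 3.6 0.3
   vertex 0.3 4.8 1.7
  endloop
 endfacet
 facet normal 0.101 0.214 -0.971
  outer loop
   vertex 2.7 4.3 0.6
   vertex 4.3 4.0 0.7
   vertex 1.3 3.6 0.3
  endloop
 endfacet
 facet normal 0.391 -0.907 0.157
  outer loop
   vertex 3.5 1.3 2.7
   vertex 3.2 1.5 4.6
   vertex 1.3 0.3 2.4
  endloop
 endfacet
 facet normal 0.417 -0.908 -0.032
  outer loop
   vertex 3.5 1.3 2.7
   vertex 1.3 0.3 2.4
   vertex 4.1 1.6 2.0
  endloop
 endfacet
 facet normal 0.597 -0.782 0.177
  outer loop
   vertex 3.5 1.3 2.7
   vertex 4.1 1.6 2.0
   vertex 3.2 1.5 4.6
  endloop
 endfacet
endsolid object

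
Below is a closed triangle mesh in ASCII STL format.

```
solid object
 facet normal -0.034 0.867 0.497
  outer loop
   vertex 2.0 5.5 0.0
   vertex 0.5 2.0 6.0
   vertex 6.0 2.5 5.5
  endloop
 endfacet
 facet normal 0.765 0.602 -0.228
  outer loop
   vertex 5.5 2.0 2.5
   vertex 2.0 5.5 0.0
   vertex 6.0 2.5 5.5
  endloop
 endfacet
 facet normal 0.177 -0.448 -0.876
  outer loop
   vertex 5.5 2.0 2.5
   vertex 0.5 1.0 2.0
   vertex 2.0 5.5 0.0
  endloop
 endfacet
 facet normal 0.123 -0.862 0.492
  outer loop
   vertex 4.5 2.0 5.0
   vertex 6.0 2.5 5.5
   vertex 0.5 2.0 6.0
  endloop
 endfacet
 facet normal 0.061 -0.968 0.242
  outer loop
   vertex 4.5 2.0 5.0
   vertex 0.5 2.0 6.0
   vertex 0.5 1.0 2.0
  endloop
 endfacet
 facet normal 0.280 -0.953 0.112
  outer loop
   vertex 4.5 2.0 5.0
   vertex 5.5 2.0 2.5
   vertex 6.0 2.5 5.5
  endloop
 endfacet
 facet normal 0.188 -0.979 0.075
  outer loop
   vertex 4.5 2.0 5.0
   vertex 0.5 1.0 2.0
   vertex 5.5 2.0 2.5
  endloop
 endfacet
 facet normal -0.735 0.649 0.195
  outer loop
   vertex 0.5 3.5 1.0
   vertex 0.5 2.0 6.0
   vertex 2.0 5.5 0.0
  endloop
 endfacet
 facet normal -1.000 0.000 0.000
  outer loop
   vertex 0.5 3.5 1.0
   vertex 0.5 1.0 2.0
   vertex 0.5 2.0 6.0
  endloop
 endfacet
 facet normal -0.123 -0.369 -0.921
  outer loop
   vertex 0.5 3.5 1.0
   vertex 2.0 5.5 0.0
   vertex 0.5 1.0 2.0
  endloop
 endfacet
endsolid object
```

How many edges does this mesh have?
15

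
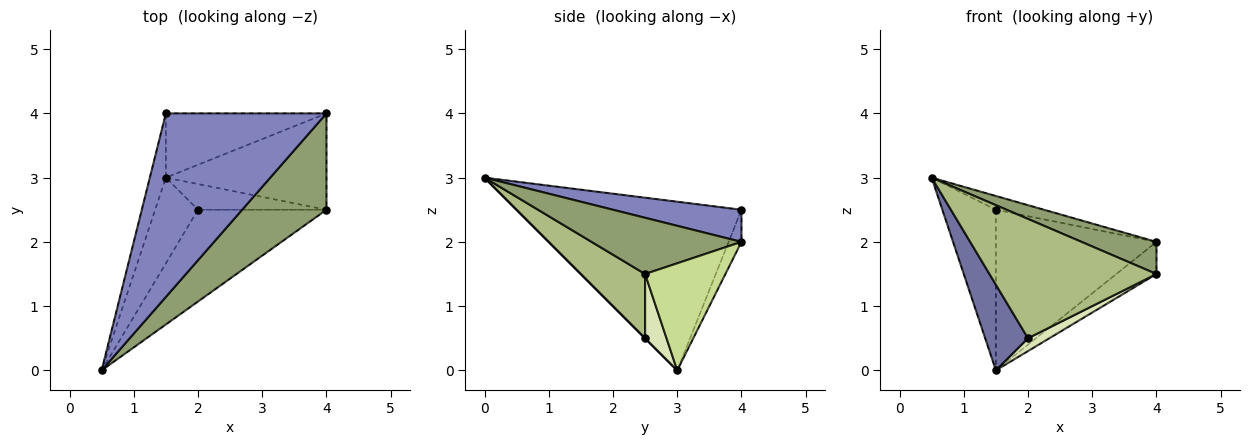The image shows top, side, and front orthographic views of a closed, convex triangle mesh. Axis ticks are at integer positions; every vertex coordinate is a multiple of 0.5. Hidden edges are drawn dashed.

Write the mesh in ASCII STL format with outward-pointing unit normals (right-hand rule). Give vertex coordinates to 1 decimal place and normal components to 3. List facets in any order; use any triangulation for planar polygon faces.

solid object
 facet normal 0.000 -0.707 -0.707
  outer loop
   vertex 2.0 2.5 0.5
   vertex 0.5 0.0 3.0
   vertex 1.5 3.0 0.0
  endloop
 endfacet
 facet normal 0.196 0.073 0.978
  outer loop
   vertex 1.5 4.0 2.5
   vertex 0.5 0.0 3.0
   vertex 4.0 4.0 2.0
  endloop
 endfacet
 facet normal -0.969 0.231 -0.092
  outer loop
   vertex 1.5 4.0 2.5
   vertex 1.5 3.0 0.0
   vertex 0.5 0.0 3.0
  endloop
 endfacet
 facet normal -0.074 0.926 -0.370
  outer loop
   vertex 1.5 4.0 2.5
   vertex 4.0 4.0 2.0
   vertex 1.5 3.0 0.0
  endloop
 endfacet
 facet normal 0.535 -0.267 0.802
  outer loop
   vertex 4.0 2.5 1.5
   vertex 4.0 4.0 2.0
   vertex 0.5 0.0 3.0
  endloop
 endfacet
 facet normal 0.292 -0.758 -0.583
  outer loop
   vertex 4.0 2.5 1.5
   vertex 0.5 0.0 3.0
   vertex 2.0 2.5 0.5
  endloop
 endfacet
 facet normal 0.535 0.267 -0.802
  outer loop
   vertex 4.0 2.5 1.5
   vertex 1.5 3.0 0.0
   vertex 4.0 4.0 2.0
  endloop
 endfacet
 facet normal 0.408 -0.408 -0.816
  outer loop
   vertex 4.0 2.5 1.5
   vertex 2.0 2.5 0.5
   vertex 1.5 3.0 0.0
  endloop
 endfacet
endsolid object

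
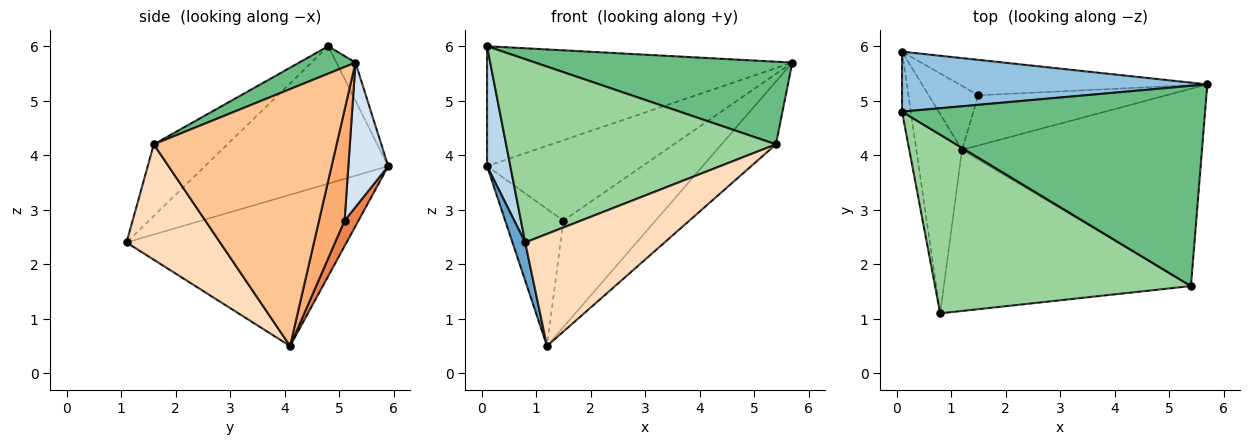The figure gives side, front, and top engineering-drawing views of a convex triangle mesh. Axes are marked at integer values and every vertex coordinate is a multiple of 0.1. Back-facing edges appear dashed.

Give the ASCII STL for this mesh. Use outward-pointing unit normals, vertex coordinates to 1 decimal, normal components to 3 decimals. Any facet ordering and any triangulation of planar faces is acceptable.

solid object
 facet normal -0.956 -0.055 -0.288
  outer loop
   vertex 1.2 4.1 0.5
   vertex 0.8 1.1 2.4
   vertex 0.1 5.9 3.8
  endloop
 endfacet
 facet normal -0.056 0.893 0.447
  outer loop
   vertex 0.1 4.8 6.0
   vertex 5.7 5.3 5.7
   vertex 0.1 5.9 3.8
  endloop
 endfacet
 facet normal -0.990 -0.126 -0.063
  outer loop
   vertex 0.1 4.8 6.0
   vertex 0.1 5.9 3.8
   vertex 0.8 1.1 2.4
  endloop
 endfacet
 facet normal 0.229 0.891 -0.393
  outer loop
   vertex 1.5 5.1 2.8
   vertex 0.1 5.9 3.8
   vertex 5.7 5.3 5.7
  endloop
 endfacet
 facet normal 0.211 0.886 -0.413
  outer loop
   vertex 1.5 5.1 2.8
   vertex 1.2 4.1 0.5
   vertex 0.1 5.9 3.8
  endloop
 endfacet
 facet normal 0.244 0.877 -0.413
  outer loop
   vertex 1.5 5.1 2.8
   vertex 5.7 5.3 5.7
   vertex 1.2 4.1 0.5
  endloop
 endfacet
 facet normal 0.714 0.213 -0.667
  outer loop
   vertex 5.4 1.6 4.2
   vertex 1.2 4.1 0.5
   vertex 5.7 5.3 5.7
  endloop
 endfacet
 facet normal 0.358 -0.533 -0.767
  outer loop
   vertex 5.4 1.6 4.2
   vertex 0.8 1.1 2.4
   vertex 1.2 4.1 0.5
  endloop
 endfacet
 facet normal 0.083 -0.380 0.921
  outer loop
   vertex 5.4 1.6 4.2
   vertex 5.7 5.3 5.7
   vertex 0.1 4.8 6.0
  endloop
 endfacet
 facet normal -0.192 -0.703 0.685
  outer loop
   vertex 5.4 1.6 4.2
   vertex 0.1 4.8 6.0
   vertex 0.8 1.1 2.4
  endloop
 endfacet
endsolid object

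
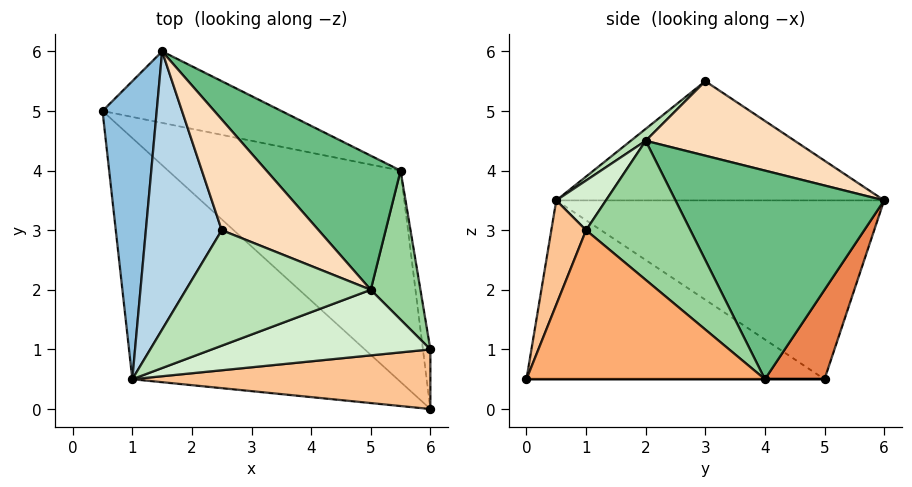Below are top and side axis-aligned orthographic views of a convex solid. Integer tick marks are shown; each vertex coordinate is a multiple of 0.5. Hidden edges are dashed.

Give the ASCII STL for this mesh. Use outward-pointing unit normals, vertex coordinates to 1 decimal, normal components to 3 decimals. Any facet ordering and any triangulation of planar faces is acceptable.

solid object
 facet normal -0.476 -0.524 -0.706
  outer loop
   vertex 1.0 0.5 3.5
   vertex 0.5 5.0 0.5
   vertex 6.0 0.0 0.5
  endloop
 endfacet
 facet normal -0.953 0.087 0.289
  outer loop
   vertex 1.0 0.5 3.5
   vertex 1.5 6.0 3.5
   vertex 0.5 5.0 0.5
  endloop
 endfacet
 facet normal -0.841 0.076 0.535
  outer loop
   vertex 1.0 0.5 3.5
   vertex 2.5 3.0 5.5
   vertex 1.5 6.0 3.5
  endloop
 endfacet
 facet normal 0.000 0.000 -1.000
  outer loop
   vertex 5.5 4.0 0.5
   vertex 6.0 0.0 0.5
   vertex 0.5 5.0 0.5
  endloop
 endfacet
 facet normal 0.183 0.913 -0.365
  outer loop
   vertex 5.5 4.0 0.5
   vertex 0.5 5.0 0.5
   vertex 1.5 6.0 3.5
  endloop
 endfacet
 facet normal 0.991 0.124 -0.050
  outer loop
   vertex 6.0 1.0 3.0
   vertex 6.0 0.0 0.5
   vertex 5.5 4.0 0.5
  endloop
 endfacet
 facet normal 0.129 -0.921 0.368
  outer loop
   vertex 6.0 1.0 3.0
   vertex 1.0 0.5 3.5
   vertex 6.0 0.0 0.5
  endloop
 endfacet
 facet normal 0.492 0.590 0.640
  outer loop
   vertex 5.0 2.0 4.5
   vertex 1.5 6.0 3.5
   vertex 2.5 3.0 5.5
  endloop
 endfacet
 facet normal 0.634 0.657 0.408
  outer loop
   vertex 5.0 2.0 4.5
   vertex 5.5 4.0 0.5
   vertex 1.5 6.0 3.5
  endloop
 endfacet
 facet normal 0.863 0.401 0.308
  outer loop
   vertex 5.0 2.0 4.5
   vertex 6.0 1.0 3.0
   vertex 5.5 4.0 0.5
  endloop
 endfacet
 facet normal 0.049 -0.642 0.765
  outer loop
   vertex 5.0 2.0 4.5
   vertex 2.5 3.0 5.5
   vertex 1.0 0.5 3.5
  endloop
 endfacet
 facet normal 0.139 -0.779 0.612
  outer loop
   vertex 5.0 2.0 4.5
   vertex 1.0 0.5 3.5
   vertex 6.0 1.0 3.0
  endloop
 endfacet
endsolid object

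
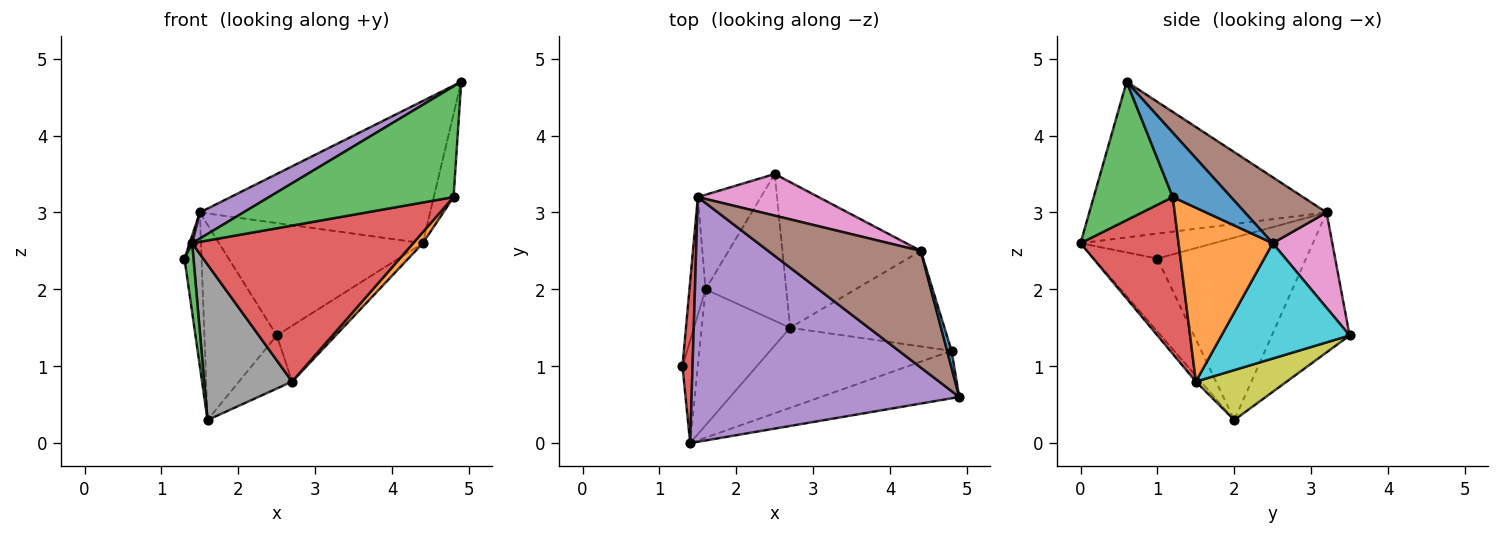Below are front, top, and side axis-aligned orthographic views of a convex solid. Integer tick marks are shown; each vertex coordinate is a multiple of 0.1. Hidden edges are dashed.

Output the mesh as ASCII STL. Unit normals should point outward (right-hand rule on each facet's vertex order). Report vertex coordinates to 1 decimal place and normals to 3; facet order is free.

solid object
 facet normal -0.990 0.114 -0.087
  outer loop
   vertex 1.5 3.2 3.0
   vertex 1.6 2.0 0.3
   vertex 1.3 1.0 2.4
  endloop
 endfacet
 facet normal -0.695 0.647 -0.313
  outer loop
   vertex 1.5 3.2 3.0
   vertex 2.5 3.5 1.4
   vertex 1.6 2.0 0.3
  endloop
 endfacet
 facet normal -0.969 -0.138 -0.204
  outer loop
   vertex 1.4 0.0 2.6
   vertex 1.3 1.0 2.4
   vertex 1.6 2.0 0.3
  endloop
 endfacet
 facet normal -0.927 -0.018 0.374
  outer loop
   vertex 1.4 0.0 2.6
   vertex 1.5 3.2 3.0
   vertex 1.3 1.0 2.4
  endloop
 endfacet
 facet normal -0.501 -0.092 0.861
  outer loop
   vertex 1.4 0.0 2.6
   vertex 4.9 0.6 4.7
   vertex 1.5 3.2 3.0
  endloop
 endfacet
 facet normal 0.264 0.746 0.612
  outer loop
   vertex 4.4 2.5 2.6
   vertex 1.5 3.2 3.0
   vertex 4.9 0.6 4.7
  endloop
 endfacet
 facet normal 0.264 0.904 0.335
  outer loop
   vertex 4.4 2.5 2.6
   vertex 2.5 3.5 1.4
   vertex 1.5 3.2 3.0
  endloop
 endfacet
 facet normal -0.043 -0.752 -0.658
  outer loop
   vertex 2.7 1.5 0.8
   vertex 1.4 0.0 2.6
   vertex 1.6 2.0 0.3
  endloop
 endfacet
 facet normal 0.503 0.294 -0.813
  outer loop
   vertex 2.7 1.5 0.8
   vertex 1.6 2.0 0.3
   vertex 2.5 3.5 1.4
  endloop
 endfacet
 facet normal 0.614 0.282 -0.737
  outer loop
   vertex 2.7 1.5 0.8
   vertex 2.5 3.5 1.4
   vertex 4.4 2.5 2.6
  endloop
 endfacet
 facet normal 0.945 0.321 0.065
  outer loop
   vertex 4.8 1.2 3.2
   vertex 4.4 2.5 2.6
   vertex 4.9 0.6 4.7
  endloop
 endfacet
 facet normal 0.746 -0.076 -0.662
  outer loop
   vertex 4.8 1.2 3.2
   vertex 2.7 1.5 0.8
   vertex 4.4 2.5 2.6
  endloop
 endfacet
 facet normal 0.367 -0.855 -0.367
  outer loop
   vertex 4.8 1.2 3.2
   vertex 4.9 0.6 4.7
   vertex 1.4 0.0 2.6
  endloop
 endfacet
 facet normal 0.367 -0.828 -0.425
  outer loop
   vertex 4.8 1.2 3.2
   vertex 1.4 0.0 2.6
   vertex 2.7 1.5 0.8
  endloop
 endfacet
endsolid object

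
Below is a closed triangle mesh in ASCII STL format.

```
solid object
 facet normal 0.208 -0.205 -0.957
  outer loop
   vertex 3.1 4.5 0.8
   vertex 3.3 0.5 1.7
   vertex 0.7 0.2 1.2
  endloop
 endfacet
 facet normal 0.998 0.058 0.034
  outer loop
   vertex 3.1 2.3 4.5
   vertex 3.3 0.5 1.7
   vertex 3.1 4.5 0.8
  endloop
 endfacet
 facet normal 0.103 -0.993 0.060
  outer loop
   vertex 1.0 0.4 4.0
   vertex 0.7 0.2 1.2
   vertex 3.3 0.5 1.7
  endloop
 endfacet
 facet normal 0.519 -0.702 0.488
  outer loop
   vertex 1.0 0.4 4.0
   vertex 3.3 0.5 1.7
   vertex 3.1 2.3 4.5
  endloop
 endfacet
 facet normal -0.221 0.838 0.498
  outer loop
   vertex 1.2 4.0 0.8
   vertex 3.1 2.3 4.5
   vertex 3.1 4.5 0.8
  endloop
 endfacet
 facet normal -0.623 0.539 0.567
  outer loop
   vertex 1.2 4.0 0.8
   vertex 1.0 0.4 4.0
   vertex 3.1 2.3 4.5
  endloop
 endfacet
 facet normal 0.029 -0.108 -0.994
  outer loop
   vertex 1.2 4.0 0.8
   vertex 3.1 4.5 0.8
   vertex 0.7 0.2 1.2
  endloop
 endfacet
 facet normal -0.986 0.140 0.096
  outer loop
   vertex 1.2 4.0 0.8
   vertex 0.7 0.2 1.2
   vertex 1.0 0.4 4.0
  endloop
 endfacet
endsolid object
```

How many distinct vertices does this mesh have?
6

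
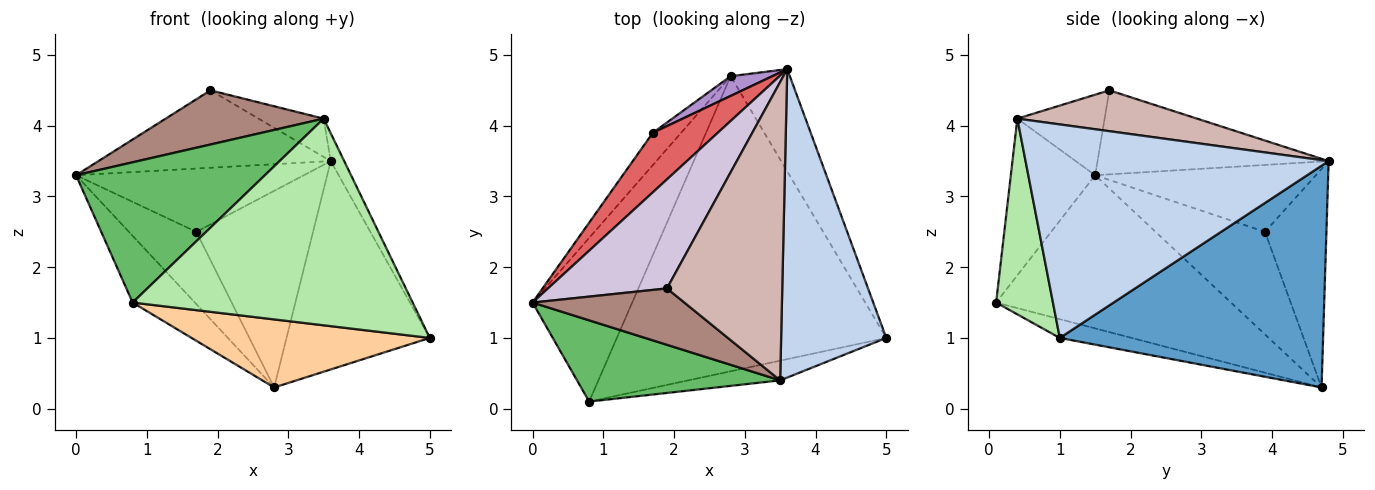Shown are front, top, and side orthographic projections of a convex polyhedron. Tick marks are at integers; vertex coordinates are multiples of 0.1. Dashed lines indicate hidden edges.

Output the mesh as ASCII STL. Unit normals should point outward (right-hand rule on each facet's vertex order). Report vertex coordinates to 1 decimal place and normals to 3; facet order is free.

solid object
 facet normal 0.855 0.465 -0.228
  outer loop
   vertex 2.8 4.7 0.3
   vertex 3.6 4.8 3.5
   vertex 5.0 1.0 1.0
  endloop
 endfacet
 facet normal 0.896 0.040 0.441
  outer loop
   vertex 3.5 0.4 4.1
   vertex 5.0 1.0 1.0
   vertex 3.6 4.8 3.5
  endloop
 endfacet
 facet normal -0.818 0.217 -0.532
  outer loop
   vertex 0.8 0.1 1.5
   vertex 0.0 1.5 3.3
   vertex 2.8 4.7 0.3
  endloop
 endfacet
 facet normal -0.068 -0.224 -0.972
  outer loop
   vertex 0.8 0.1 1.5
   vertex 2.8 4.7 0.3
   vertex 5.0 1.0 1.0
  endloop
 endfacet
 facet normal -0.361 -0.807 0.468
  outer loop
   vertex 0.8 0.1 1.5
   vertex 3.5 0.4 4.1
   vertex 0.0 1.5 3.3
  endloop
 endfacet
 facet normal 0.198 -0.976 -0.093
  outer loop
   vertex 0.8 0.1 1.5
   vertex 5.0 1.0 1.0
   vertex 3.5 0.4 4.1
  endloop
 endfacet
 facet normal -0.577 0.595 0.560
  outer loop
   vertex 1.7 3.9 2.5
   vertex 0.0 1.5 3.3
   vertex 3.6 4.8 3.5
  endloop
 endfacet
 facet normal -0.829 0.511 -0.229
  outer loop
   vertex 1.7 3.9 2.5
   vertex 2.8 4.7 0.3
   vertex 0.0 1.5 3.3
  endloop
 endfacet
 facet normal -0.464 0.881 0.088
  outer loop
   vertex 1.7 3.9 2.5
   vertex 3.6 4.8 3.5
   vertex 2.8 4.7 0.3
  endloop
 endfacet
 facet normal -0.499 0.502 0.707
  outer loop
   vertex 1.9 1.7 4.5
   vertex 3.6 4.8 3.5
   vertex 0.0 1.5 3.3
  endloop
 endfacet
 facet normal -0.357 -0.647 0.674
  outer loop
   vertex 1.9 1.7 4.5
   vertex 0.0 1.5 3.3
   vertex 3.5 0.4 4.1
  endloop
 endfacet
 facet normal 0.332 0.120 0.936
  outer loop
   vertex 1.9 1.7 4.5
   vertex 3.5 0.4 4.1
   vertex 3.6 4.8 3.5
  endloop
 endfacet
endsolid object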